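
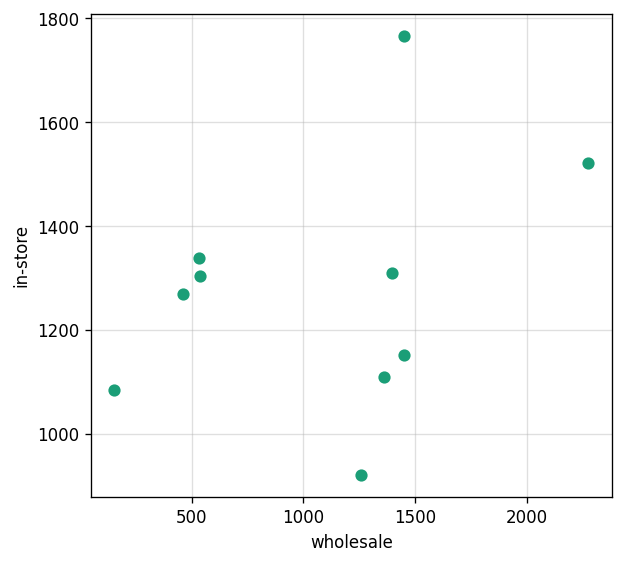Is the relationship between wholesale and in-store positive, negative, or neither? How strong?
positive, weak

Points are positively correlated; weak (|r| ≈ 0.3).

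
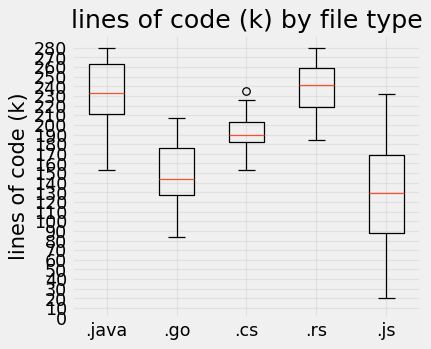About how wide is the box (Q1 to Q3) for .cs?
≈ 20

Q3 ≈ 200, Q1 ≈ 180; IQR ≈ 20.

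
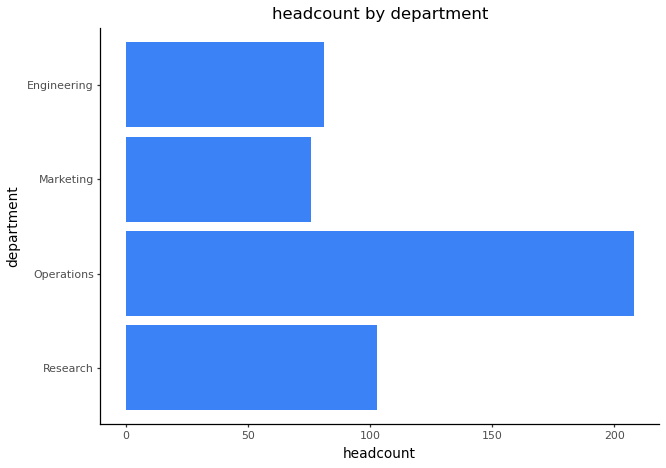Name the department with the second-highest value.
Top 3: Operations ≈ 200, Research ≈ 100, Engineering ≈ 80.

Research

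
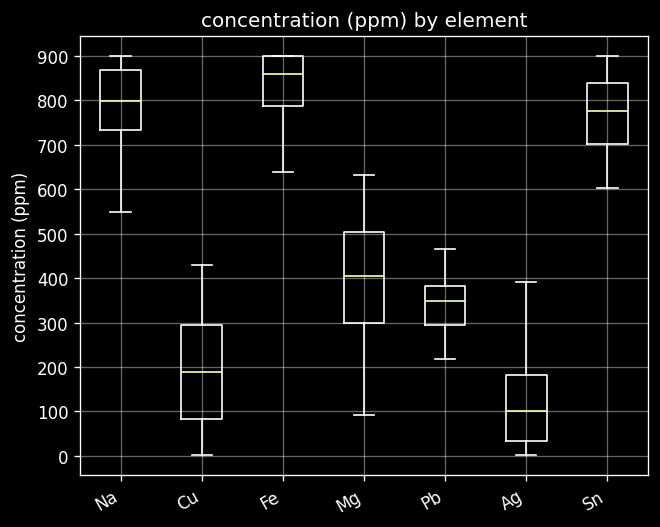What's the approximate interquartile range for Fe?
≈ 100

Q3 ≈ 900, Q1 ≈ 800; IQR ≈ 100.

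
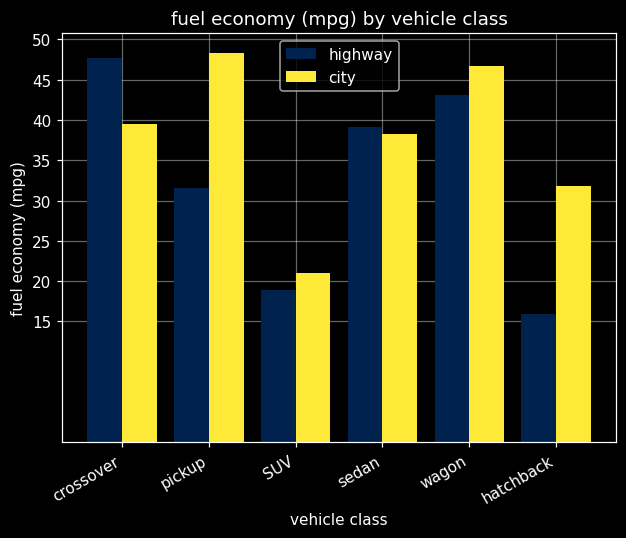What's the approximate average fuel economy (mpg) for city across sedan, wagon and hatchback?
(40 + 45 + 30) / 3 ≈ 38.

≈ 38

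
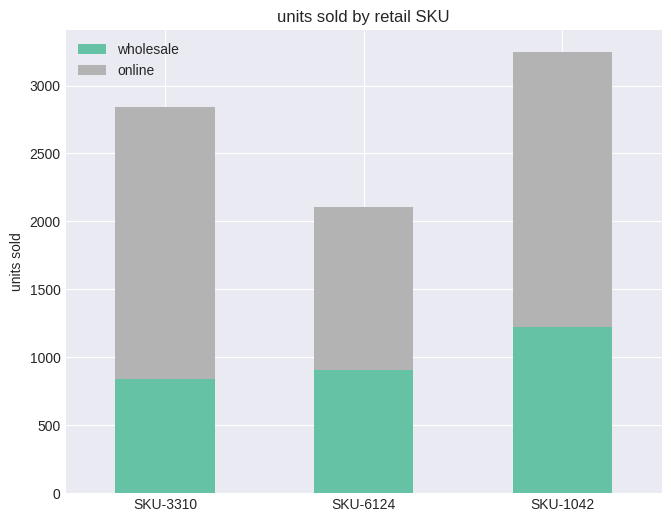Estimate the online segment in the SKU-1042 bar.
online top ≈ 3000, bottom ≈ 1000; segment ≈ 2000.

≈ 2000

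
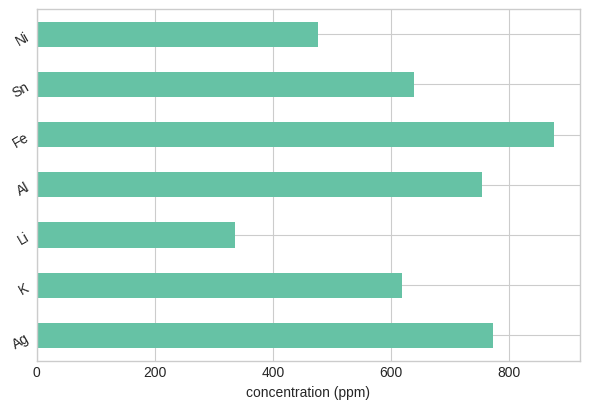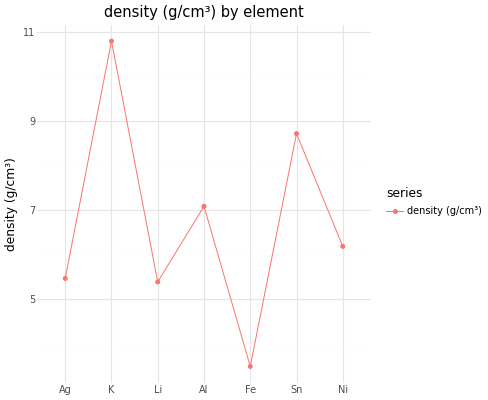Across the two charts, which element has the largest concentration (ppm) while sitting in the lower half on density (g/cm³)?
Fe

Chart 2 median density (g/cm³) ≈ 6; below-median elements: Ag, Li, Fe. Among those, Fe has the highest concentration (ppm) (≈ 900).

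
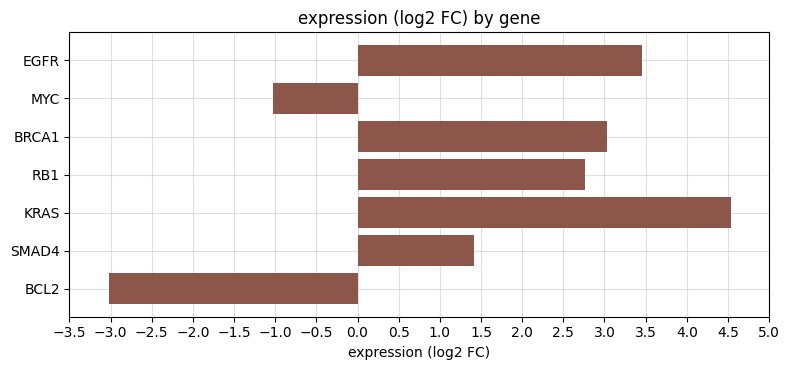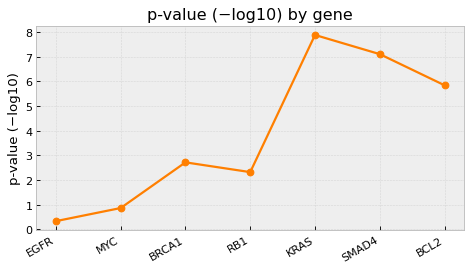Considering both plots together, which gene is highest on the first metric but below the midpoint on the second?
EGFR

Chart 2 median p-value (−log10) ≈ 3; below-median genes: EGFR, MYC, RB1. Among those, EGFR has the highest expression (log2 FC) (≈ 3.5).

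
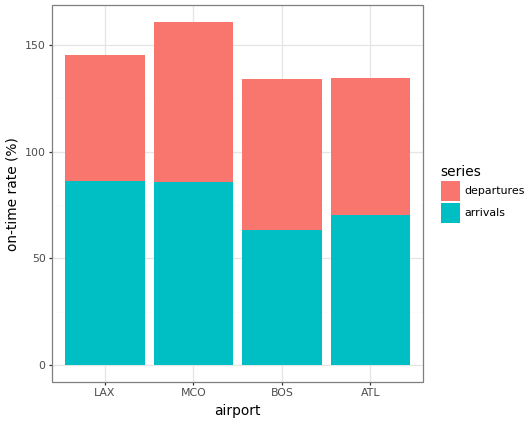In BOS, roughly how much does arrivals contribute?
≈ 60

arrivals top ≈ 60, bottom ≈ 0; segment ≈ 60.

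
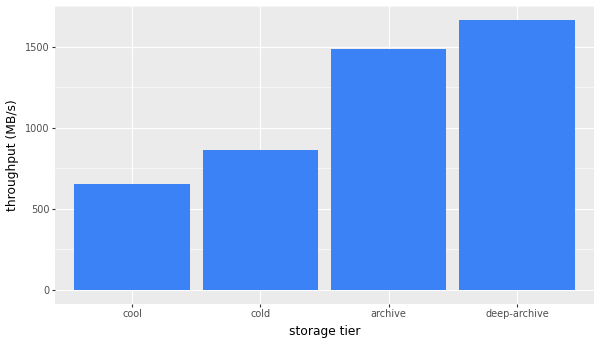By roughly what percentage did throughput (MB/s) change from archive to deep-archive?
≈ +14.3%

archive ≈ 1400, deep-archive ≈ 1600; (1600 − 1400) / 1400 ≈ +14.3%.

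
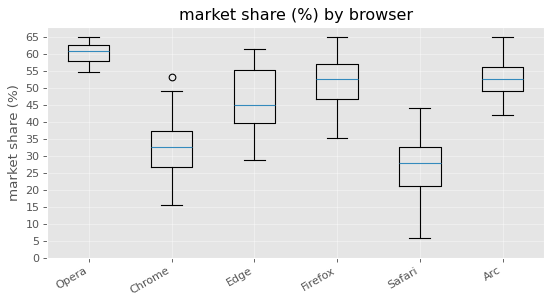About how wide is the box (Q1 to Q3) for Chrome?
Q3 ≈ 35, Q1 ≈ 25; IQR ≈ 10.

≈ 10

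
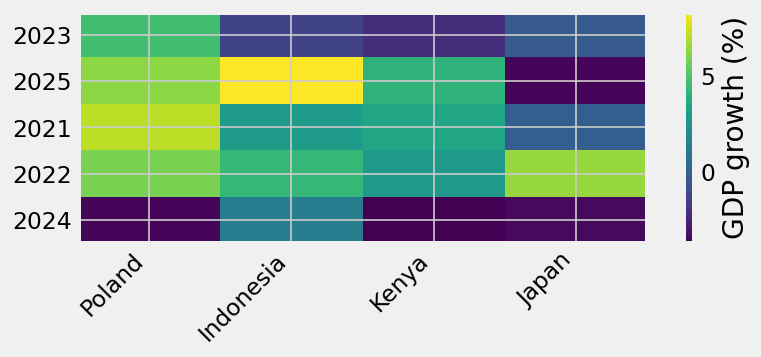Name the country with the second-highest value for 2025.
Poland

Top 3 for 2025: Indonesia ≈ 8, Poland ≈ 6, Kenya ≈ 4.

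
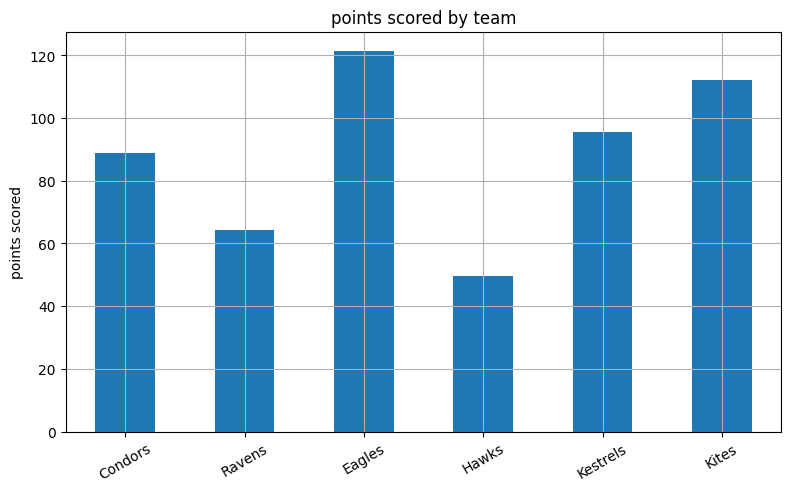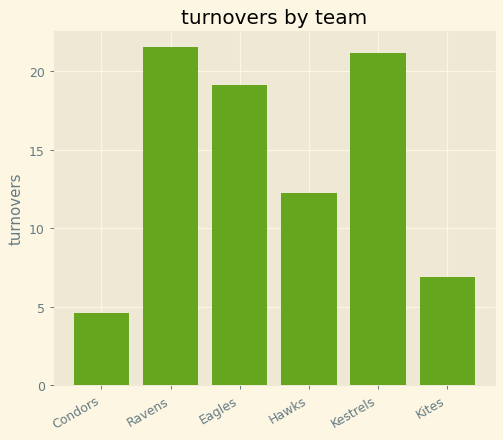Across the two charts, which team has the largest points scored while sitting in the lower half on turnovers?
Chart 2 median turnovers ≈ 16; below-median teams: Condors, Hawks, Kites. Among those, Kites has the highest points scored (≈ 120).

Kites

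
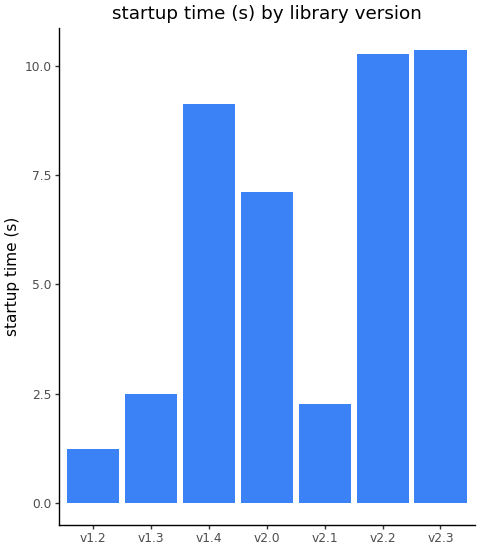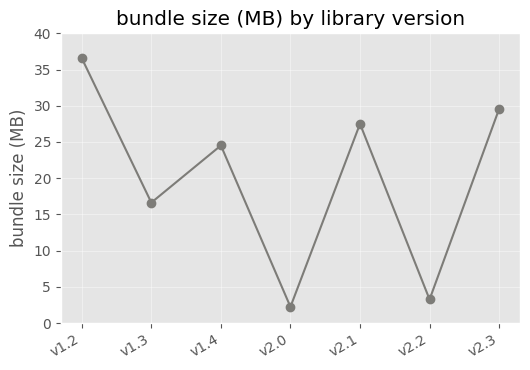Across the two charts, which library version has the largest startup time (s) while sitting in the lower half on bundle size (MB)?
v2.2

Chart 2 median bundle size (MB) ≈ 25; below-median library versions: v1.3, v2.0, v2.2. Among those, v2.2 has the highest startup time (s) (≈ 10).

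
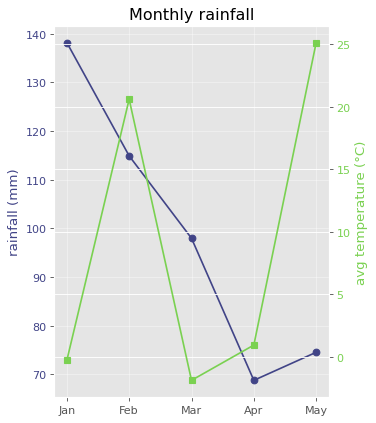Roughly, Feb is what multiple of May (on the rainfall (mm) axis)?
Feb ≈ 110, May ≈ 70; 110/70 ≈ 1.57.

≈ 1.57×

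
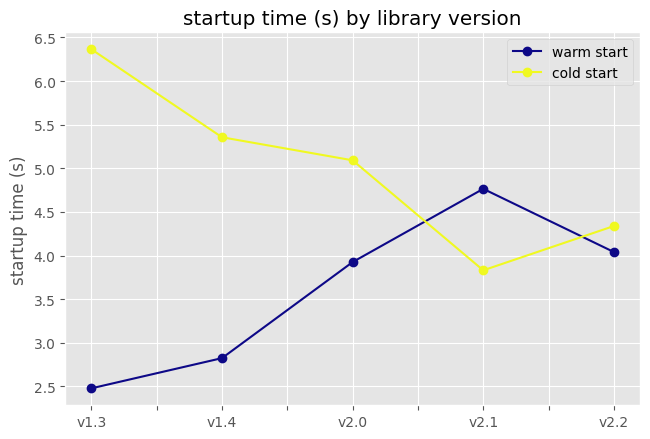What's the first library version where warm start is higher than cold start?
v2.1

v2.0: warm start ≈ 4.0 vs cold start ≈ 5.0 (not yet); v2.1: warm start ≈ 5.0 vs cold start ≈ 4.0 (first crossover).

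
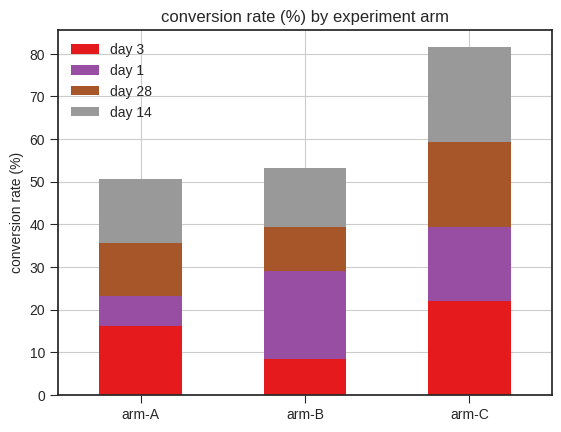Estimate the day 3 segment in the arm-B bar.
≈ 10

day 3 top ≈ 10, bottom ≈ 0; segment ≈ 10.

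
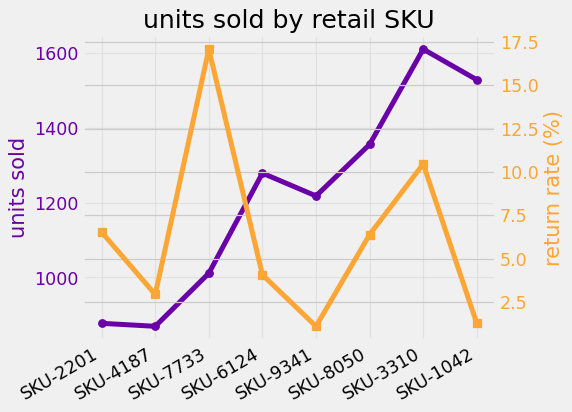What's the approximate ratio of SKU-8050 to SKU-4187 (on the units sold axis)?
≈ 1.56×

SKU-8050 ≈ 1400, SKU-4187 ≈ 900; 1400/900 ≈ 1.56.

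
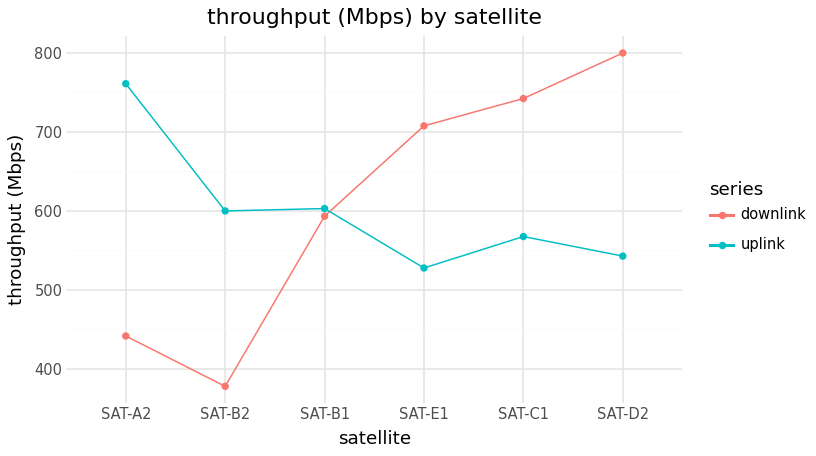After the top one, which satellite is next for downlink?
SAT-C1

Top 3 for downlink: SAT-D2 ≈ 800, SAT-C1 ≈ 750, SAT-E1 ≈ 700.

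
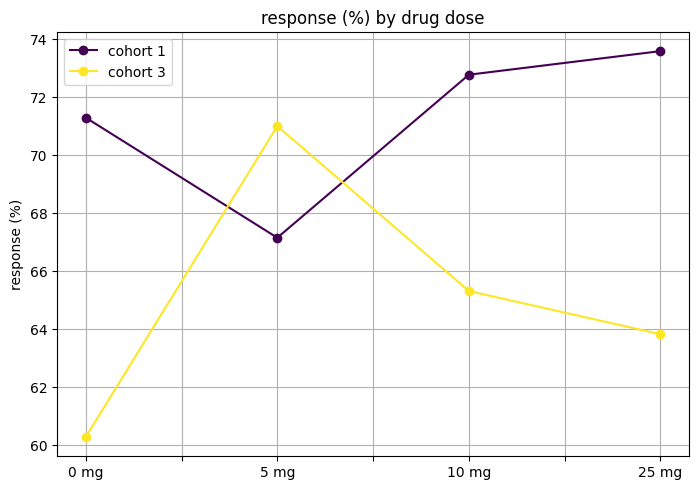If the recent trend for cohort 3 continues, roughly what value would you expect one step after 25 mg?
≈ 61

Last three: 70, 66, 64 → slope ≈ -3/step → next ≈ 61.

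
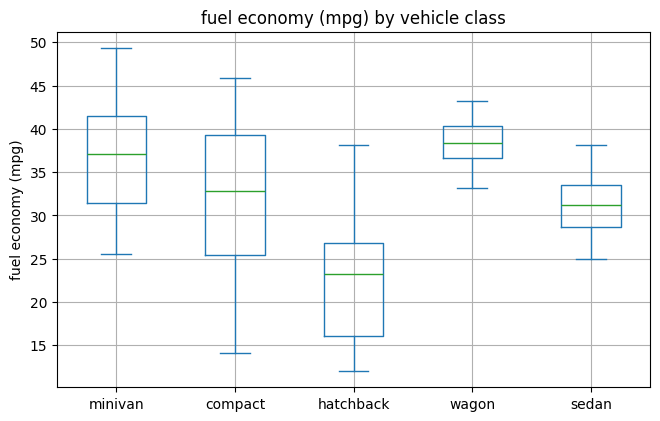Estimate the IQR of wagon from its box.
Q3 ≈ 40, Q1 ≈ 36; IQR ≈ 4.

≈ 4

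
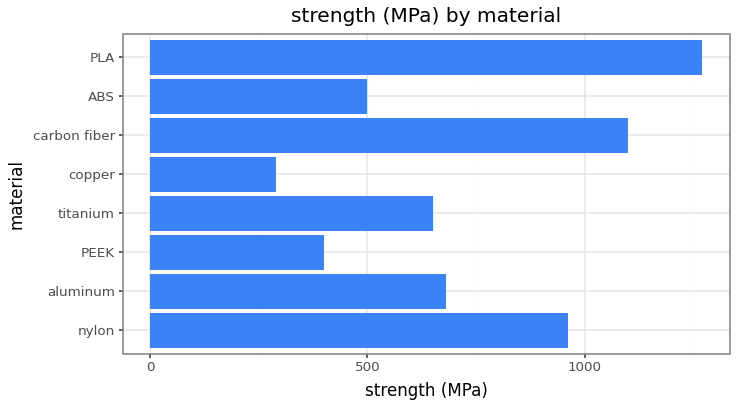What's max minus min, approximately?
Max PLA ≈ 1200, min copper ≈ 200; range ≈ 1000.

≈ 1000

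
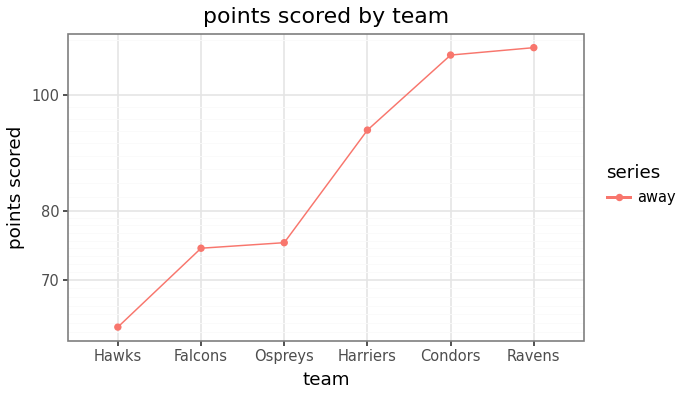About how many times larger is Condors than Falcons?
Condors ≈ 110, Falcons ≈ 75; 110/75 ≈ 1.47.

≈ 1.47×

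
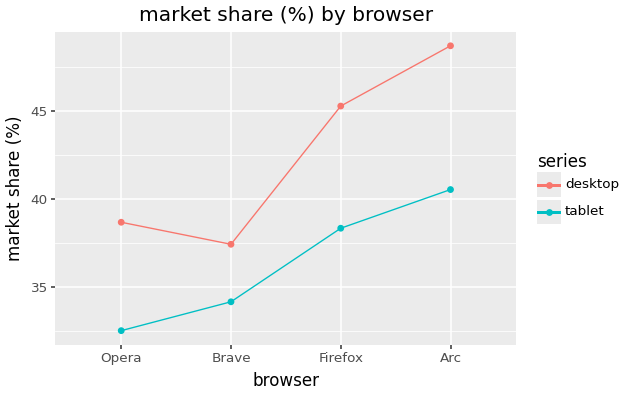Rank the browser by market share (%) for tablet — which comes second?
Top 3 for tablet: Arc ≈ 40, Firefox ≈ 38, Brave ≈ 34.

Firefox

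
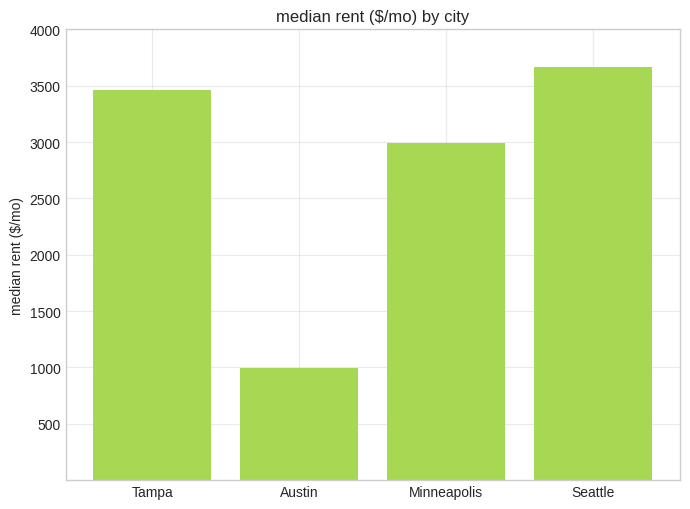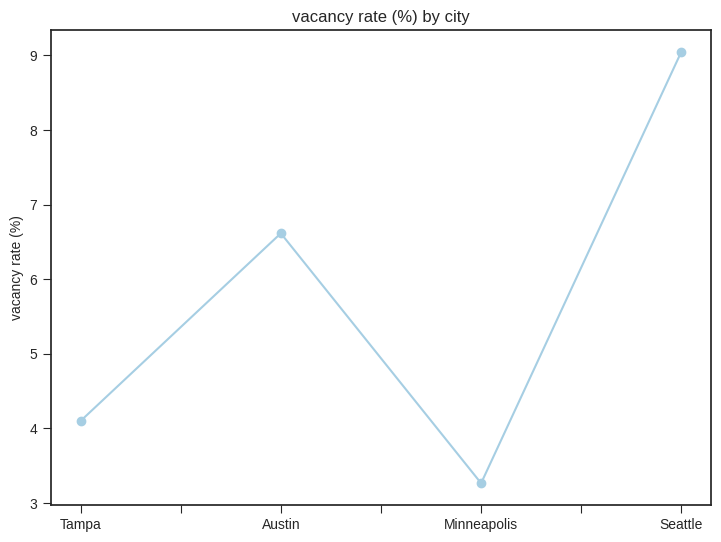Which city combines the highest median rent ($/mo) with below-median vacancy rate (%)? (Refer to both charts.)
Chart 2 median vacancy rate (%) ≈ 5; below-median cities: Tampa, Minneapolis. Among those, Tampa has the highest median rent ($/mo) (≈ 3500).

Tampa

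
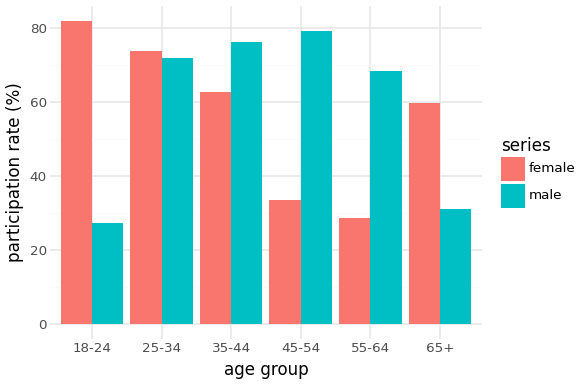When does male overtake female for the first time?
35-44

25-34: male ≈ 70 vs female ≈ 70 (not yet); 35-44: male ≈ 80 vs female ≈ 60 (first crossover).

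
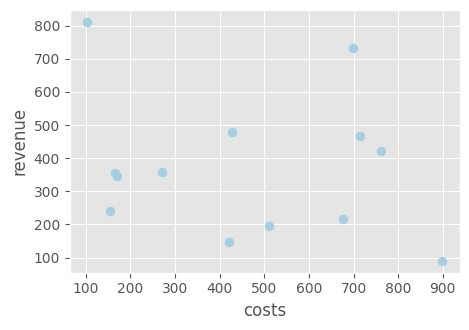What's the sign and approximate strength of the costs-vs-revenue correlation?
Points are roughly uncorrelated; weak (|r| ≈ 0.2).

no clear correlation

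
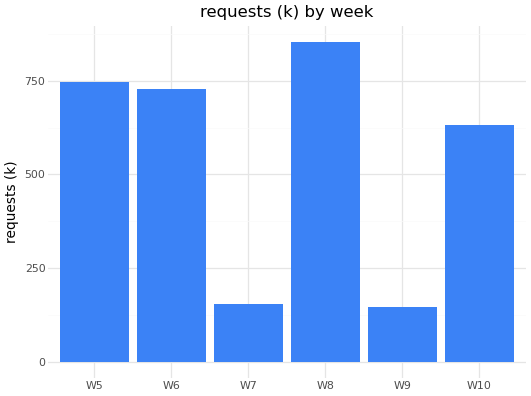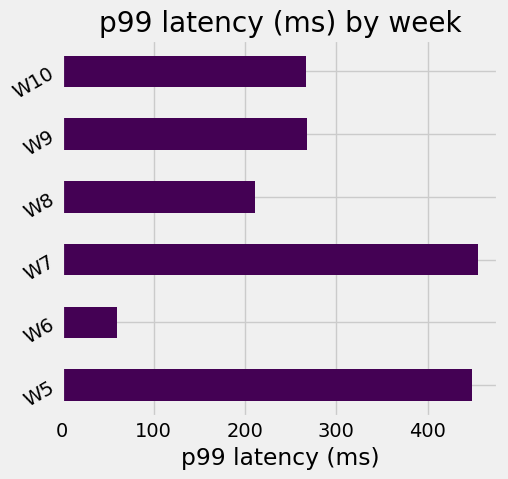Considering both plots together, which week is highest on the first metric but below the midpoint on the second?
W8

Chart 2 median p99 latency (ms) ≈ 250; below-median weeks: W6, W8, W10. Among those, W8 has the highest requests (k) (≈ 900).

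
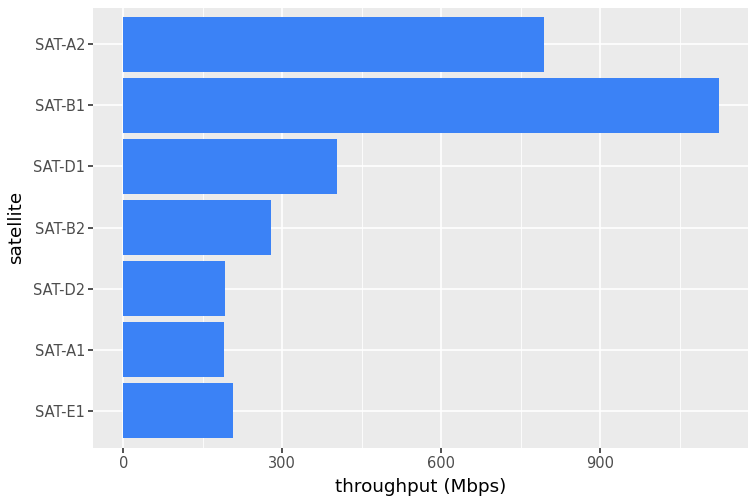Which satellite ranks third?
Top 4: SAT-B1 ≈ 1100, SAT-A2 ≈ 800, SAT-D1 ≈ 400, SAT-B2 ≈ 300.

SAT-D1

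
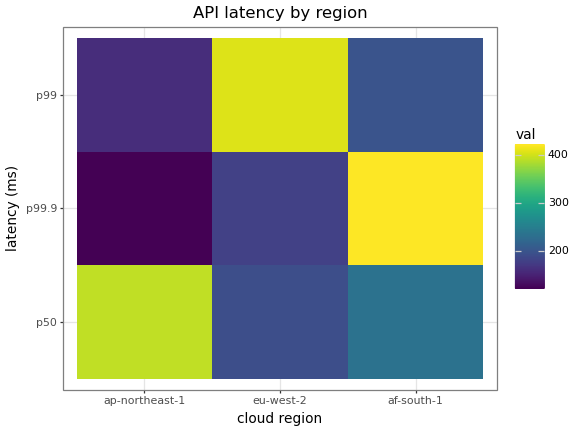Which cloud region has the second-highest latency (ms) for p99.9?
eu-west-2

Top 3 for p99.9: af-south-1 ≈ 400, eu-west-2 ≈ 200, ap-northeast-1 ≈ 100.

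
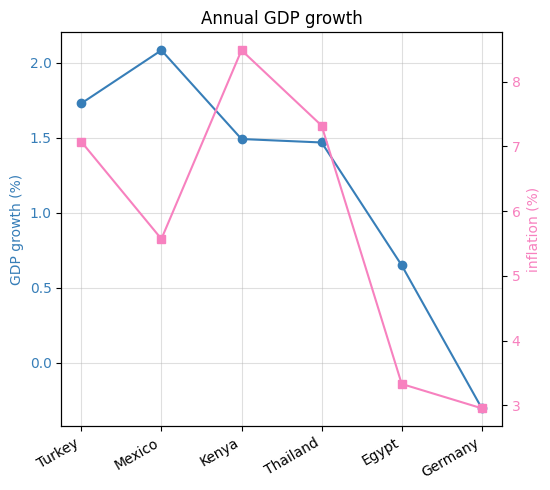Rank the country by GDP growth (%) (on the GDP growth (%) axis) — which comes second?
Top 3 (on the GDP growth (%) axis): Mexico ≈ 2.0, Turkey ≈ 1.8, Kenya ≈ 1.4.

Turkey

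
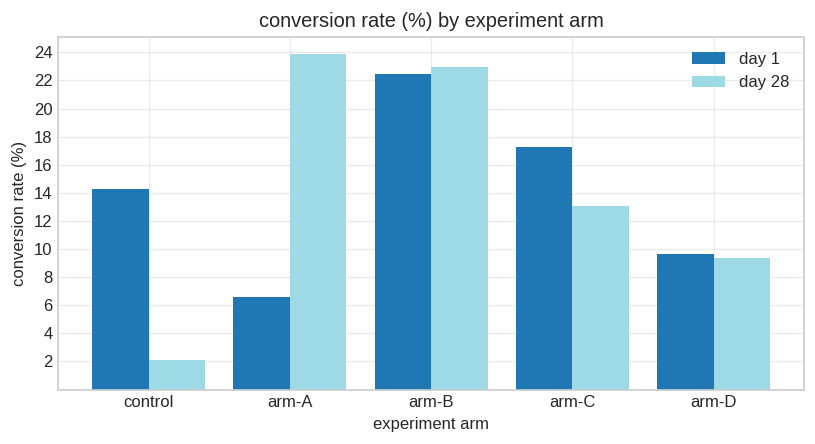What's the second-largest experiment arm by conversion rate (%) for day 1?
Top 3 for day 1: arm-B ≈ 22, arm-C ≈ 18, control ≈ 14.

arm-C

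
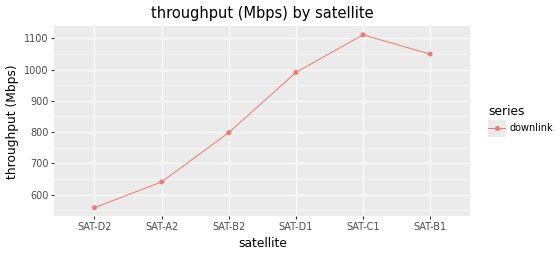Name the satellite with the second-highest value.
Top 3: SAT-C1 ≈ 1100, SAT-B1 ≈ 1050, SAT-D1 ≈ 1000.

SAT-B1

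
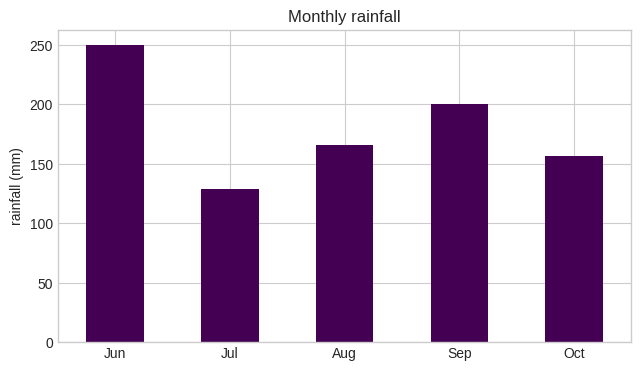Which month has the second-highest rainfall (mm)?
Sep

Top 3: Jun ≈ 250, Sep ≈ 200, Aug ≈ 175.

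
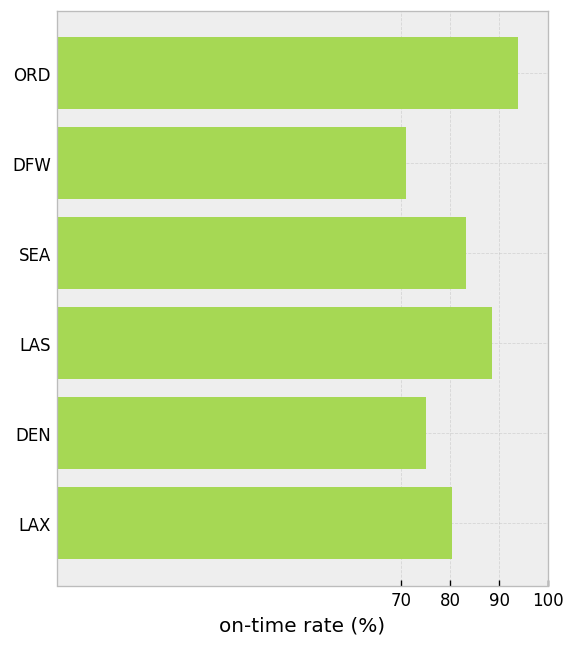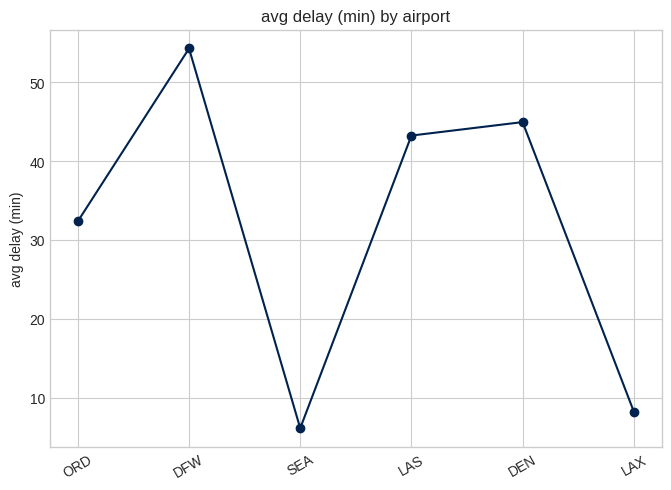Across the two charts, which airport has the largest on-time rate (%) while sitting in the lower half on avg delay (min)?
ORD

Chart 2 median avg delay (min) ≈ 40; below-median airports: ORD, SEA, LAX. Among those, ORD has the highest on-time rate (%) (≈ 90).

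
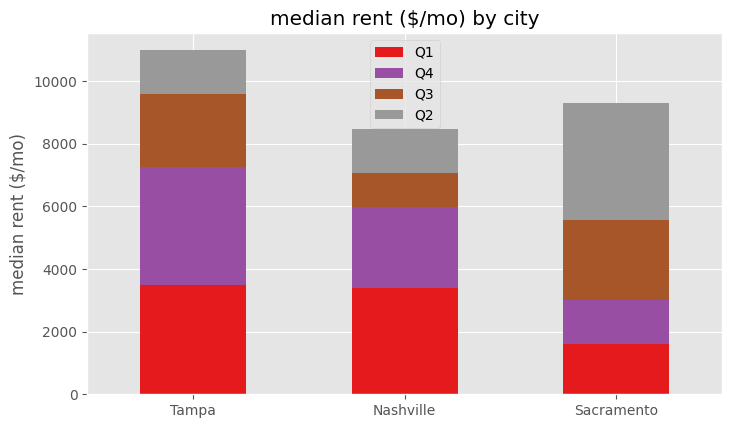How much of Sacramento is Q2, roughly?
Q2 top ≈ 9000, bottom ≈ 6000; segment ≈ 3000.

≈ 3000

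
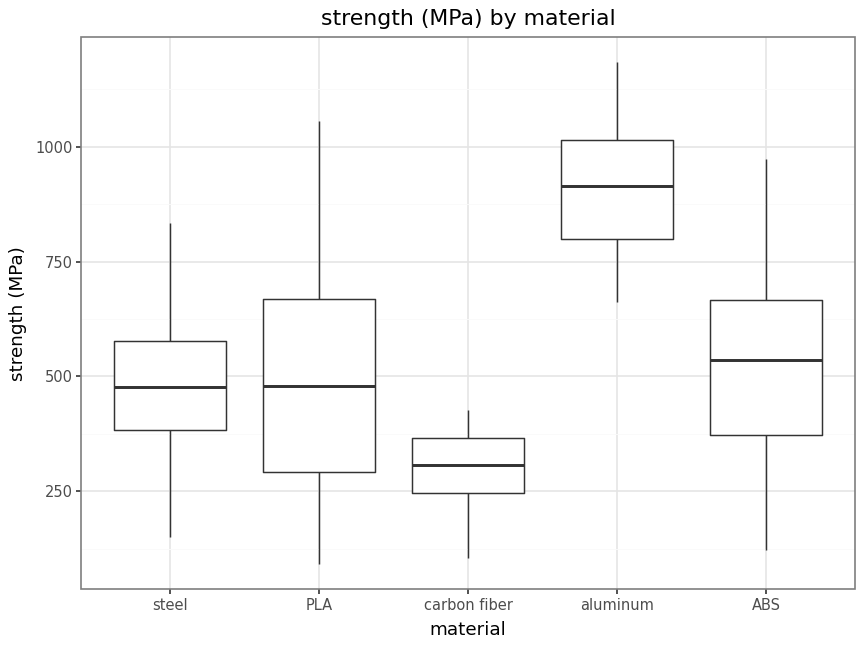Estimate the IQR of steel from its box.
≈ 200

Q3 ≈ 600, Q1 ≈ 400; IQR ≈ 200.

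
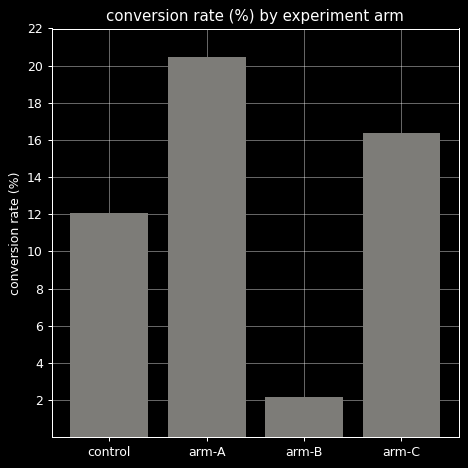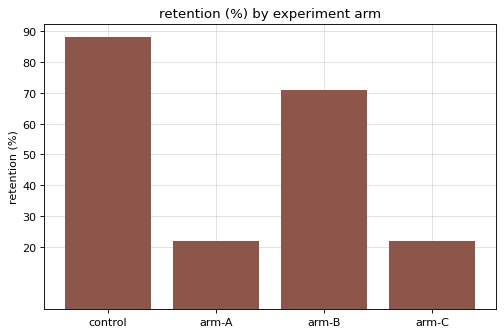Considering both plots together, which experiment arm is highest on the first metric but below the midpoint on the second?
arm-A

Chart 2 median retention (%) ≈ 50; below-median experiment arms: arm-A, arm-C. Among those, arm-A has the highest conversion rate (%) (≈ 20).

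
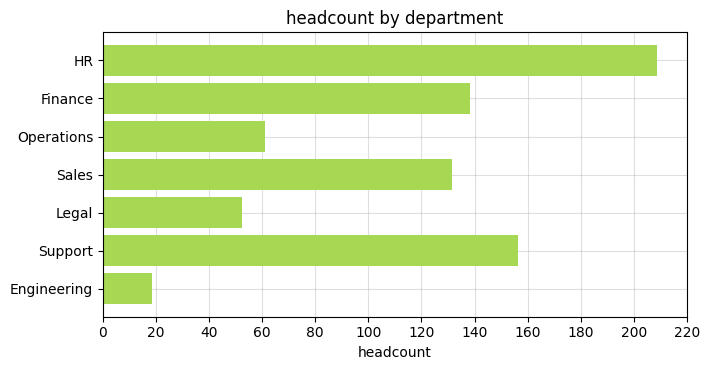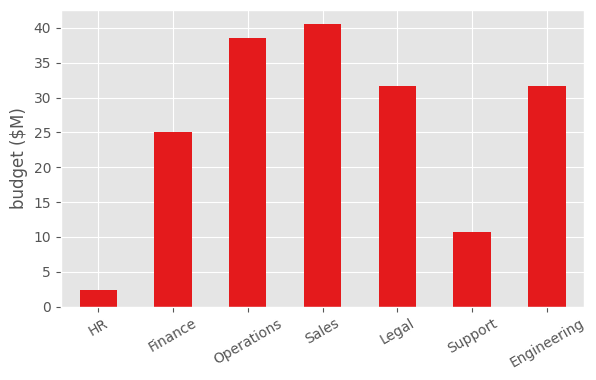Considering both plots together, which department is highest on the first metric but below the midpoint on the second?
Chart 2 median budget ($M) ≈ 30; below-median departments: HR, Finance, Support. Among those, HR has the highest headcount (≈ 200).

HR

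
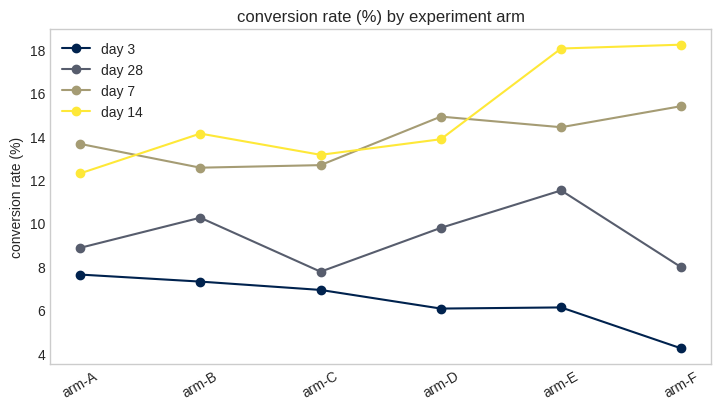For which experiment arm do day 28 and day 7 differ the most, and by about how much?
arm-F, ≈ 8 %

arm-F: day 28 ≈ 8, day 7 ≈ 16 → gap ≈ 8. Next-largest (arm-D) is only ≈ 4.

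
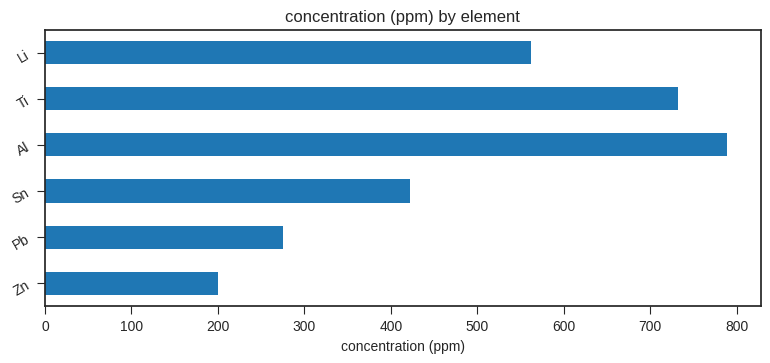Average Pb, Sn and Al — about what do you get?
(300 + 400 + 800) / 3 ≈ 500.

≈ 500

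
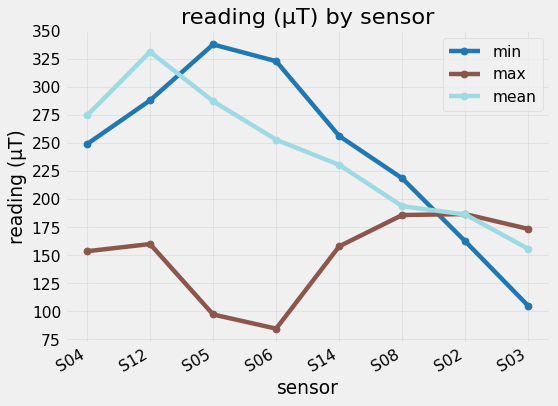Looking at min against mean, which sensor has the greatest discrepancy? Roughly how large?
S06, ≈ 75 µT

S06: min ≈ 325, mean ≈ 250 → gap ≈ 75. Next-largest (S03) is only ≈ 50.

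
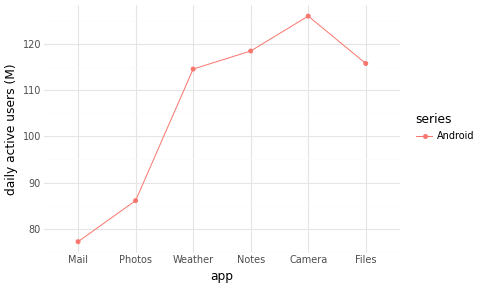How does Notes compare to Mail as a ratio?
≈ 1.6×

Notes ≈ 120, Mail ≈ 75; 120/75 ≈ 1.6.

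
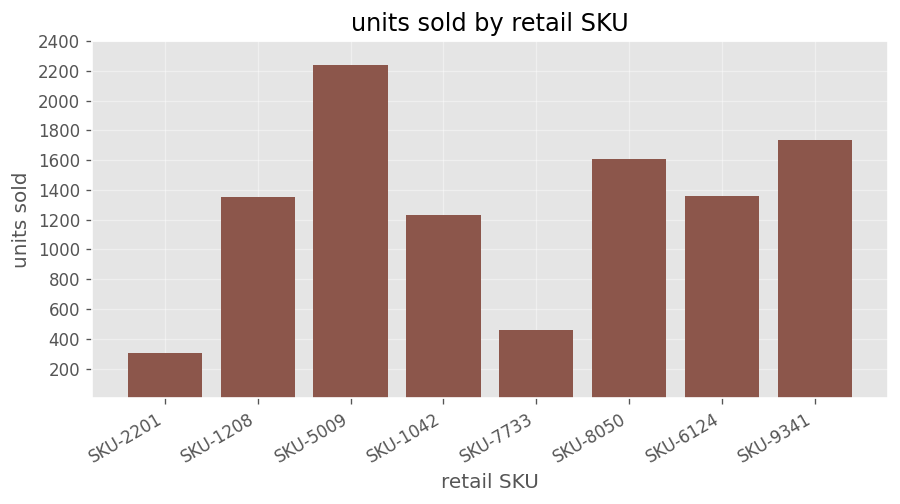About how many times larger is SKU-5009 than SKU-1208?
SKU-5009 ≈ 2200, SKU-1208 ≈ 1400; 2200/1400 ≈ 1.57.

≈ 1.57×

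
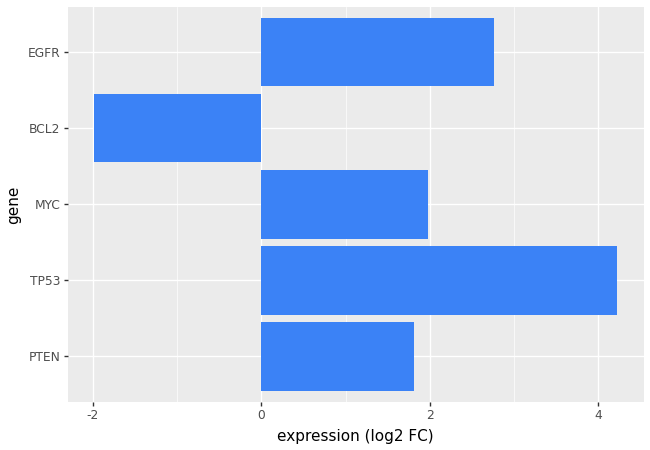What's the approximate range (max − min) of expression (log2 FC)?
≈ 6

Max TP53 ≈ 4, min BCL2 ≈ -2; range ≈ 6.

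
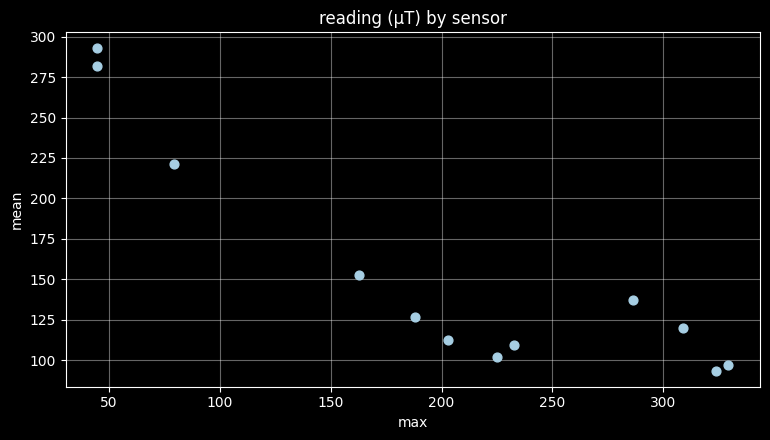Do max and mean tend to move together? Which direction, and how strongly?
negative, strong

Points are negatively correlated; strong (|r| ≈ 0.9).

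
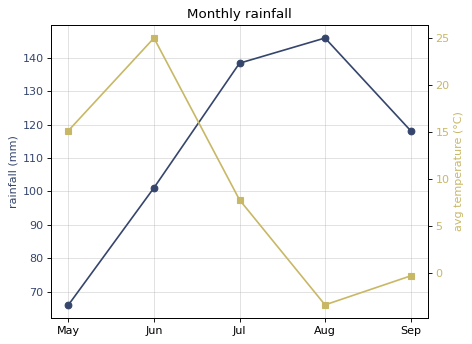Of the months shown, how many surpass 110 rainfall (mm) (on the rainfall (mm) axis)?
3

Above 110: Jul, Aug, Sep.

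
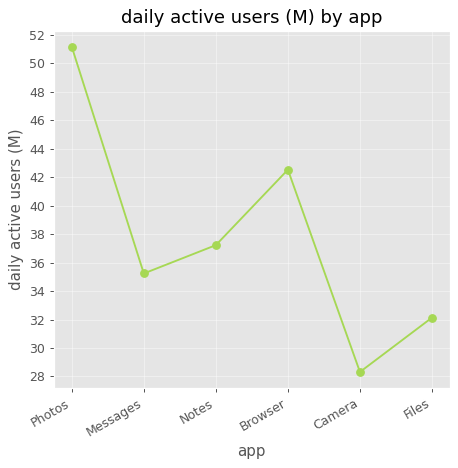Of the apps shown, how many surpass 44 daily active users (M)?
Above 44: Photos.

1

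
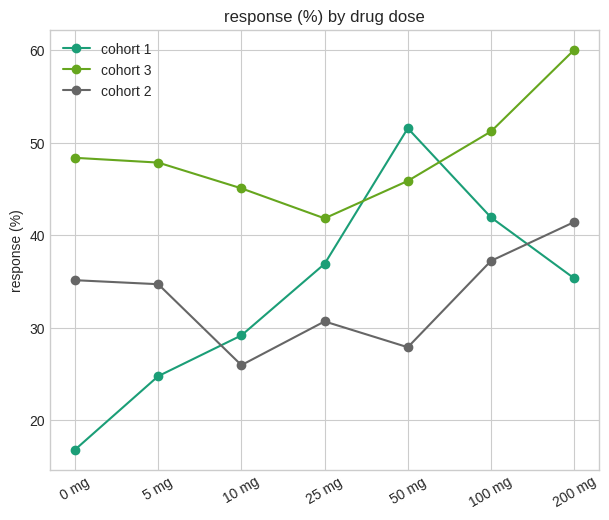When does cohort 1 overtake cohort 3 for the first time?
50 mg

25 mg: cohort 1 ≈ 35 vs cohort 3 ≈ 40 (not yet); 50 mg: cohort 1 ≈ 50 vs cohort 3 ≈ 45 (first crossover).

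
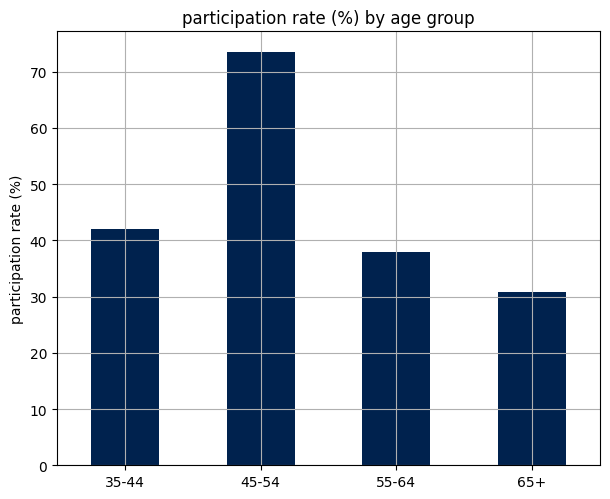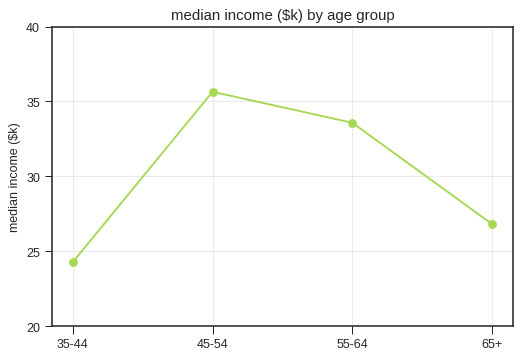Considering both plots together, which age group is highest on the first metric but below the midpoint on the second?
Chart 2 median median income ($k) ≈ 30; below-median age groups: 35-44, 65+. Among those, 35-44 has the highest participation rate (%) (≈ 40).

35-44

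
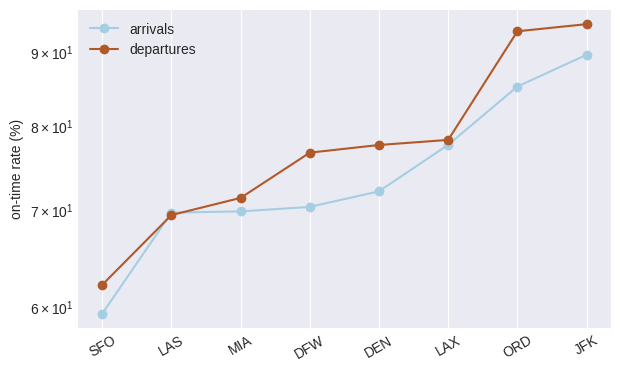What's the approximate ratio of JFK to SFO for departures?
≈ 1.58×

JFK ≈ 95, SFO ≈ 60; 95/60 ≈ 1.58.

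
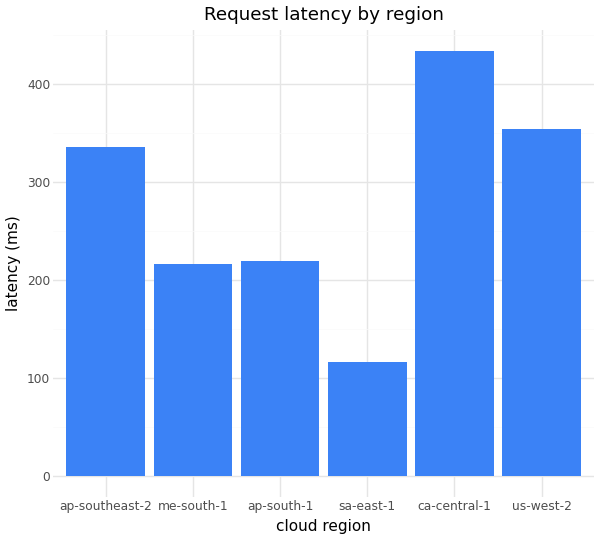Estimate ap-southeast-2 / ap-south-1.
ap-southeast-2 ≈ 350, ap-south-1 ≈ 200; 350/200 ≈ 1.75.

≈ 1.75×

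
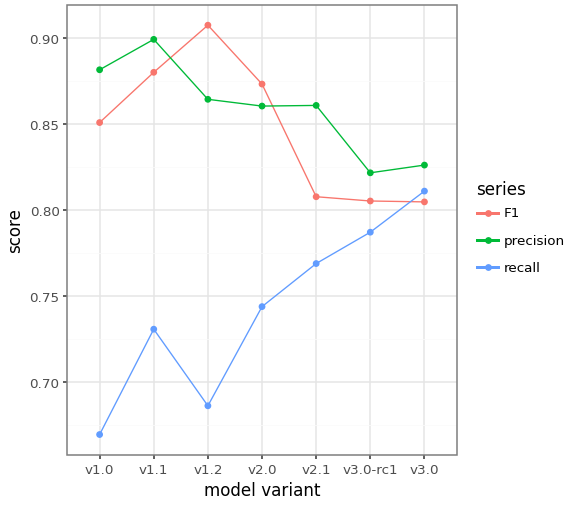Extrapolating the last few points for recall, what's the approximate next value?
≈ 0.85

Last three: 0.76, 0.78, 0.82 → slope ≈ 0.03/step → next ≈ 0.85.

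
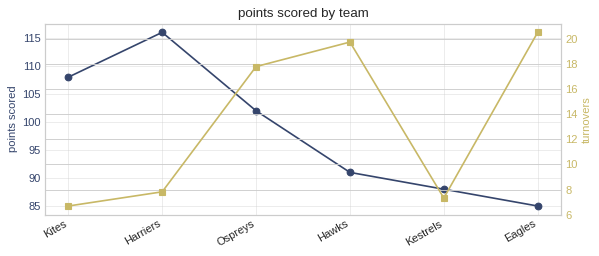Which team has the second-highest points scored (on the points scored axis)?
Kites

Top 3 (on the points scored axis): Harriers ≈ 115, Kites ≈ 110, Ospreys ≈ 100.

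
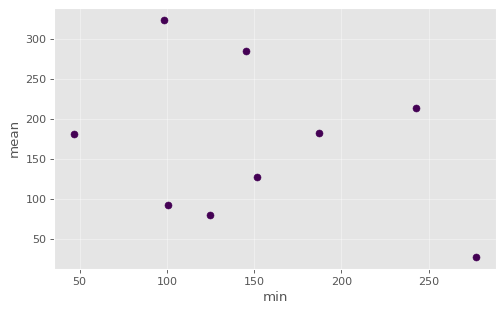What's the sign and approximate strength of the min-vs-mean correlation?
Points are negatively correlated; weak (|r| ≈ 0.3).

negative, weak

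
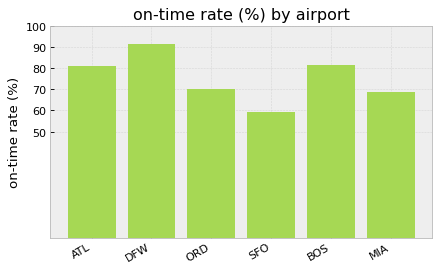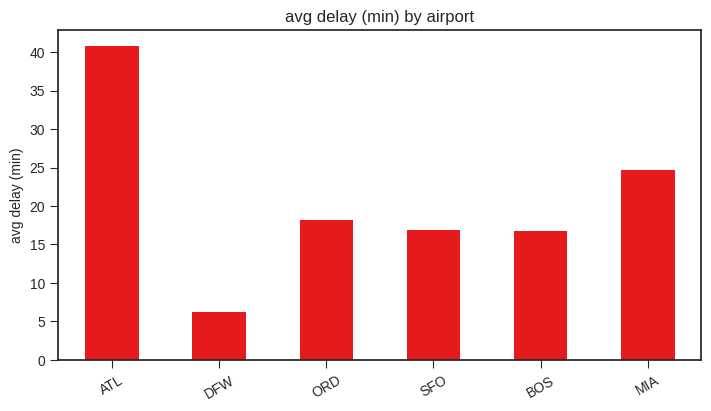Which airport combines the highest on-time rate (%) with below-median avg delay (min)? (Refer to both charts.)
Chart 2 median avg delay (min) ≈ 20; below-median airports: DFW, SFO, BOS. Among those, DFW has the highest on-time rate (%) (≈ 90).

DFW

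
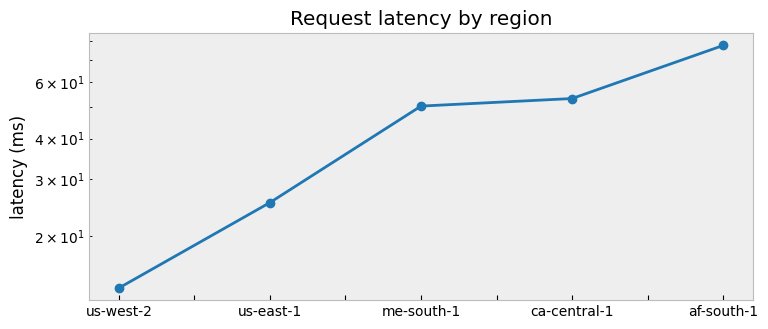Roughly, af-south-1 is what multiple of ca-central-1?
af-south-1 ≈ 80, ca-central-1 ≈ 50; 80/50 ≈ 1.6.

≈ 1.6×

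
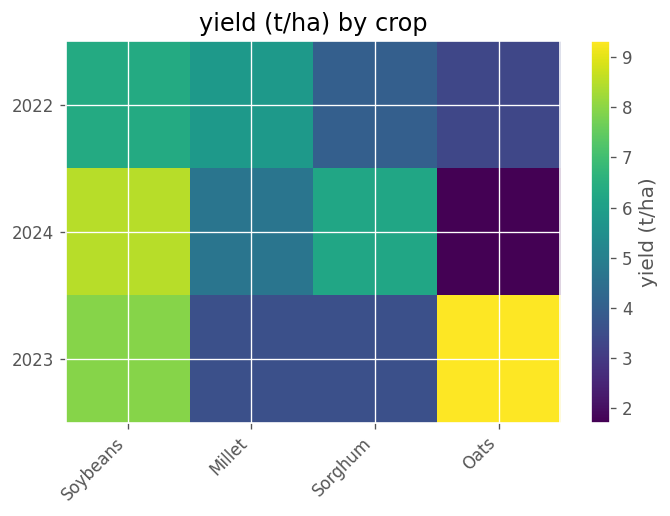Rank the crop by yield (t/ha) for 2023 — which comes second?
Soybeans

Top 3 for 2023: Oats ≈ 9, Soybeans ≈ 8, Sorghum ≈ 4.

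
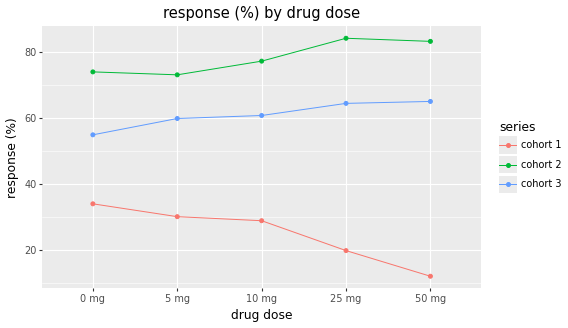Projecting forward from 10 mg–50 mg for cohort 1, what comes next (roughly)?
≈ 0

Last three: 30, 20, 10 → slope ≈ -10/step → next ≈ 0.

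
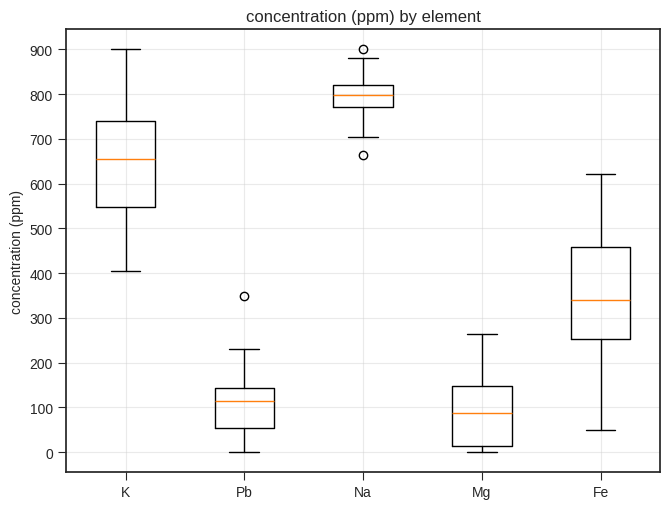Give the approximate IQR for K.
Q3 ≈ 700, Q1 ≈ 500; IQR ≈ 200.

≈ 200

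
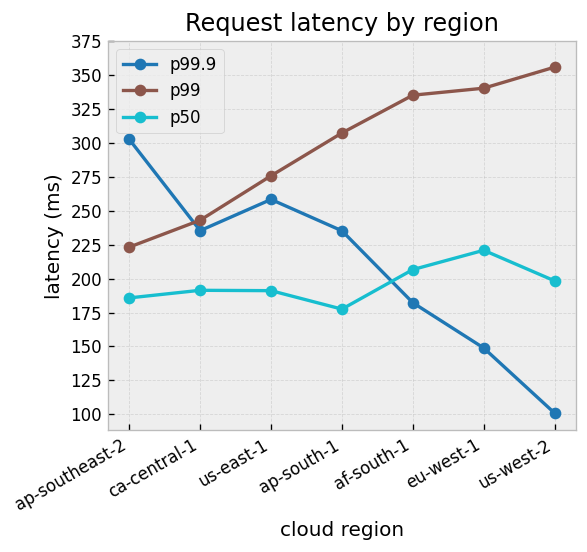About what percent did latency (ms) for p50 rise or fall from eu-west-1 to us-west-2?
eu-west-1 ≈ 225, us-west-2 ≈ 200; (200 − 225) / 225 ≈ -11.1%.

≈ -11.1%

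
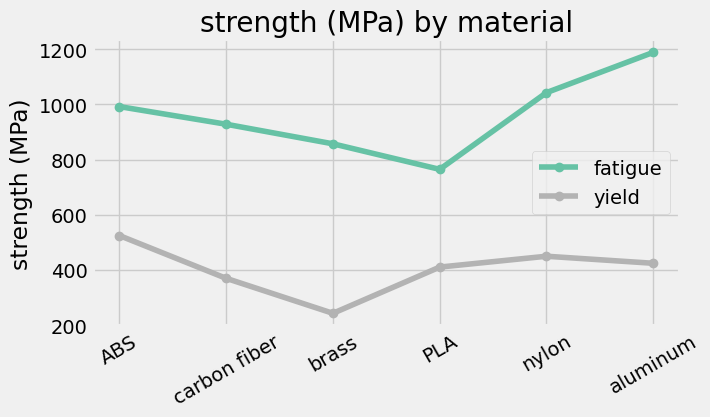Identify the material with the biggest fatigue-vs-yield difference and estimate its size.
aluminum, ≈ 800 MPa

aluminum: fatigue ≈ 1200, yield ≈ 400 → gap ≈ 800. Next-largest (brass) is only ≈ 700.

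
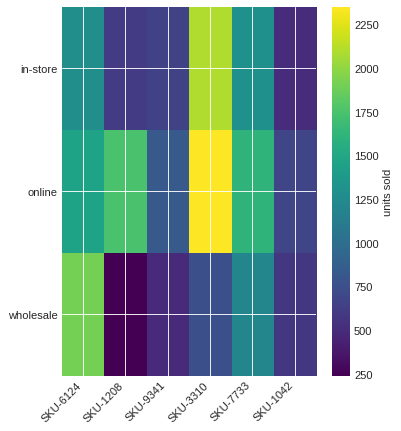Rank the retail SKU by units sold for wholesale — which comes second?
Top 3 for wholesale: SKU-6124 ≈ 2000, SKU-7733 ≈ 1200, SKU-3310 ≈ 800.

SKU-7733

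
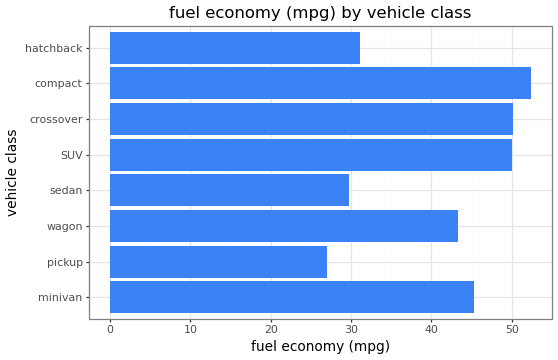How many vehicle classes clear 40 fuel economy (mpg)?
Above 40: minivan, wagon, SUV, crossover, compact.

5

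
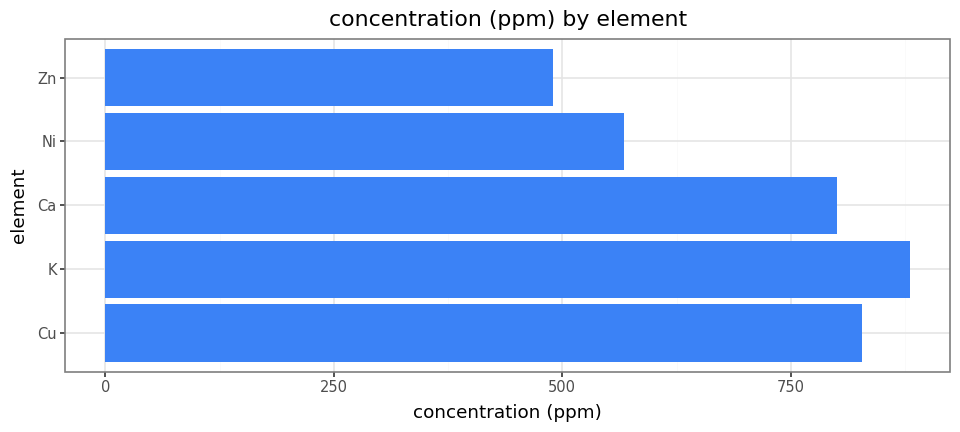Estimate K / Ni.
≈ 1.5×

K ≈ 900, Ni ≈ 600; 900/600 ≈ 1.5.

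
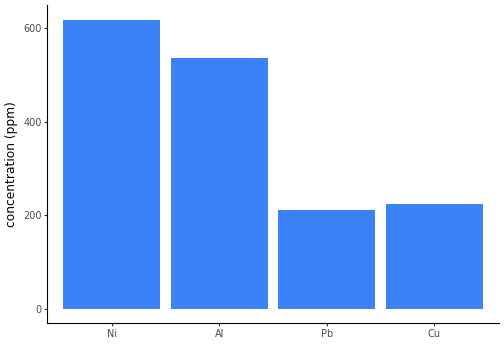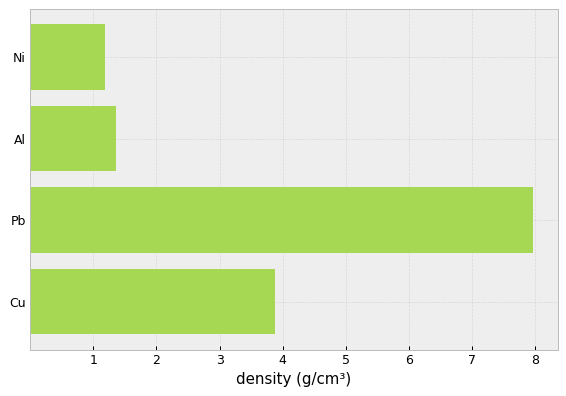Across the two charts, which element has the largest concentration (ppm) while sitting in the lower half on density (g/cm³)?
Ni

Chart 2 median density (g/cm³) ≈ 3; below-median elements: Ni, Al. Among those, Ni has the highest concentration (ppm) (≈ 600).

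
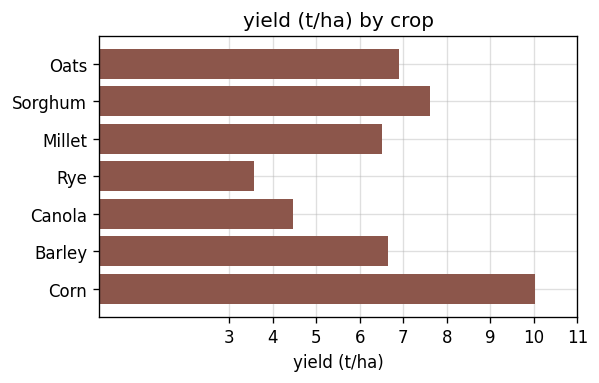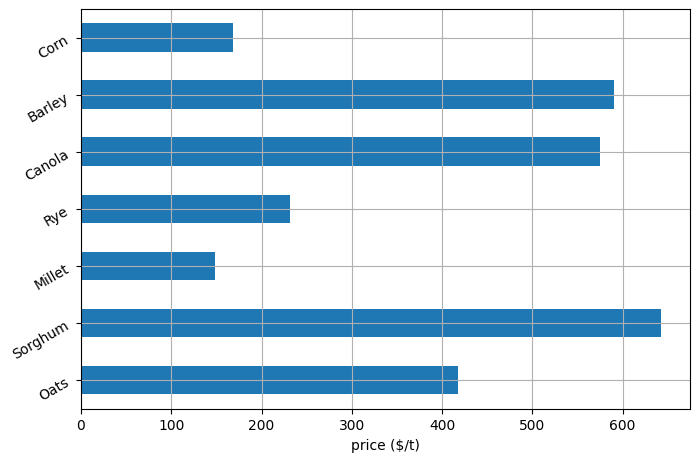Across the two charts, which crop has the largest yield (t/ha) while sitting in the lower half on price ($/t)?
Corn

Chart 2 median price ($/t) ≈ 400; below-median crops: Millet, Rye, Corn. Among those, Corn has the highest yield (t/ha) (≈ 10).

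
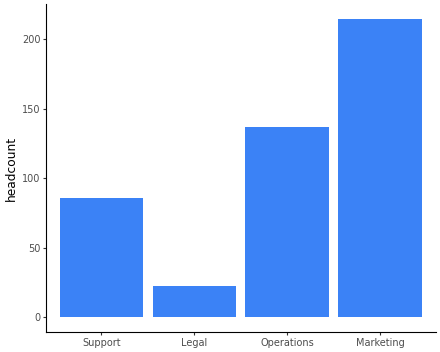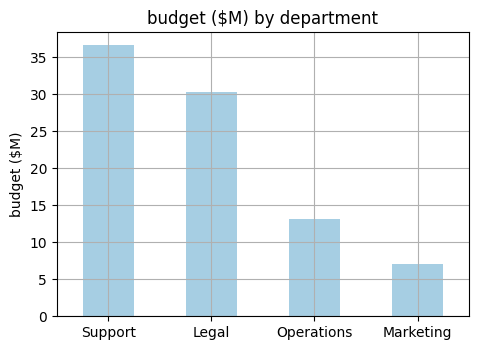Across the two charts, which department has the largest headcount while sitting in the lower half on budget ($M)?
Chart 2 median budget ($M) ≈ 20; below-median departments: Operations, Marketing. Among those, Marketing has the highest headcount (≈ 220).

Marketing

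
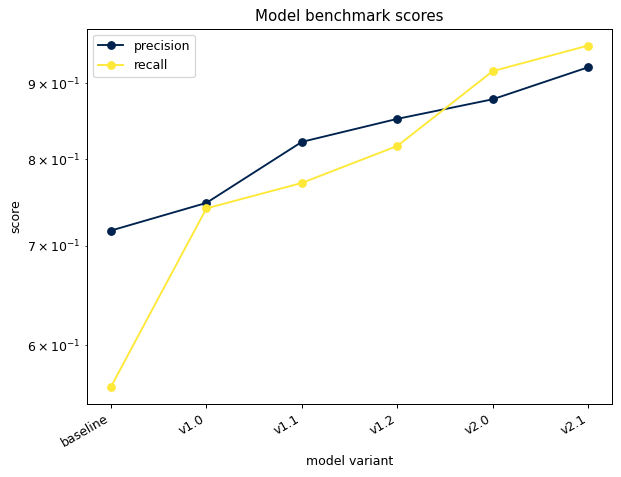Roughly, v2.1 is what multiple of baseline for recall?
v2.1 ≈ 0.95, baseline ≈ 0.55; 0.95/0.55 ≈ 1.73.

≈ 1.73×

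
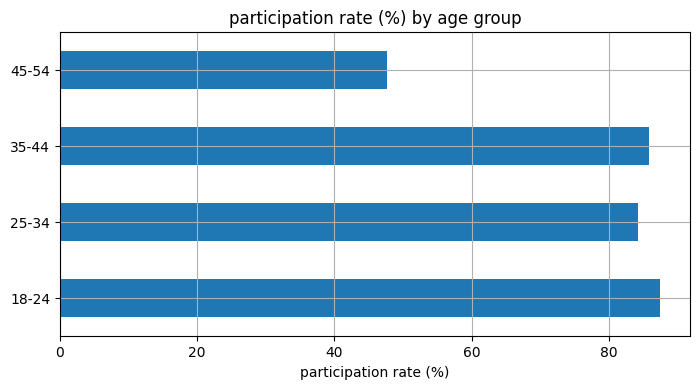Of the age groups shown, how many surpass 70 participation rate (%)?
3

Above 70: 18-24, 25-34, 35-44.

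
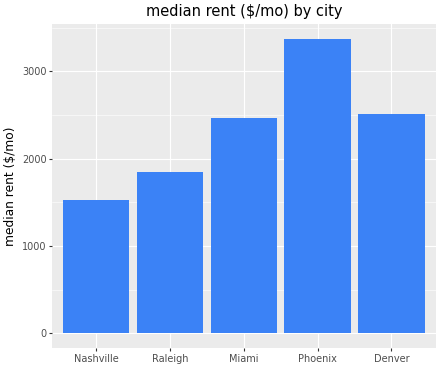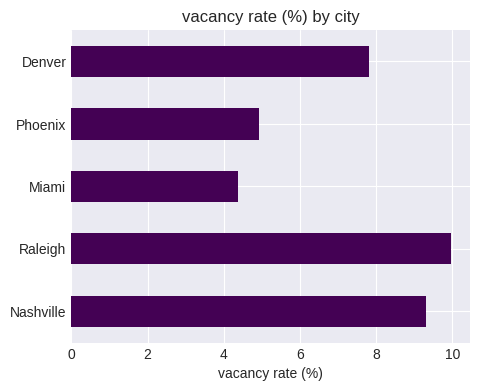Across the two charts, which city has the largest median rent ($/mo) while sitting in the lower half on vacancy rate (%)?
Chart 2 median vacancy rate (%) ≈ 8; below-median cities: Miami, Phoenix. Among those, Phoenix has the highest median rent ($/mo) (≈ 3500).

Phoenix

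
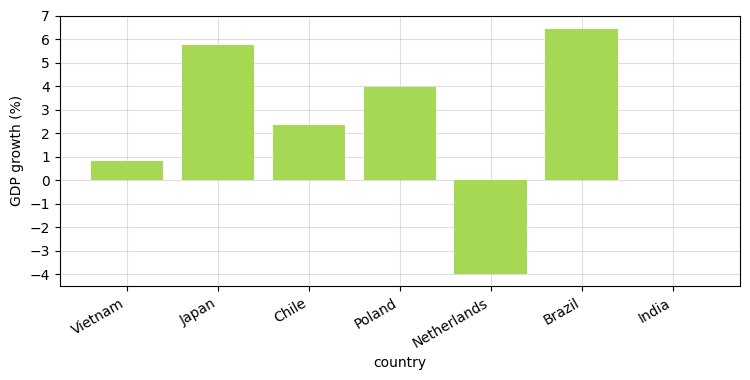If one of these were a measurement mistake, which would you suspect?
Netherlands ≈ -4; the rest sit between ≈ 0 and ≈ 6.

Netherlands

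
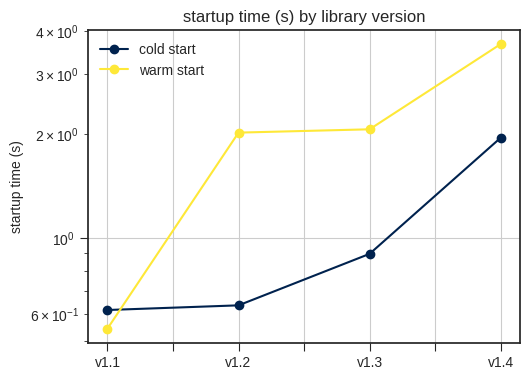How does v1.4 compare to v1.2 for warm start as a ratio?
≈ 1.75×

v1.4 ≈ 3.5, v1.2 ≈ 2.0; 3.5/2.0 ≈ 1.75.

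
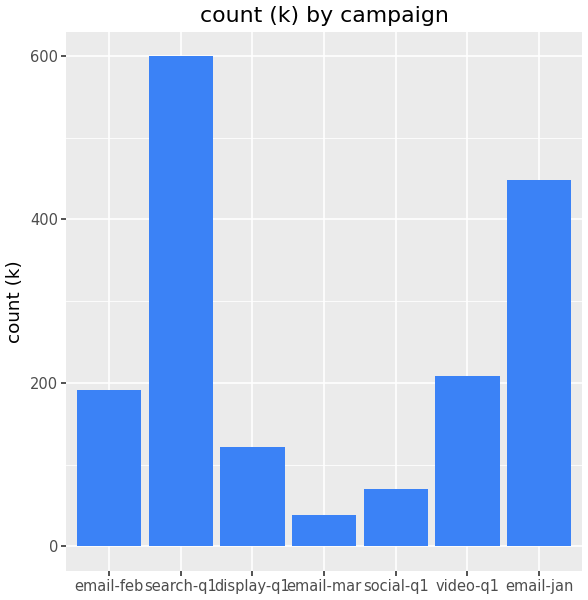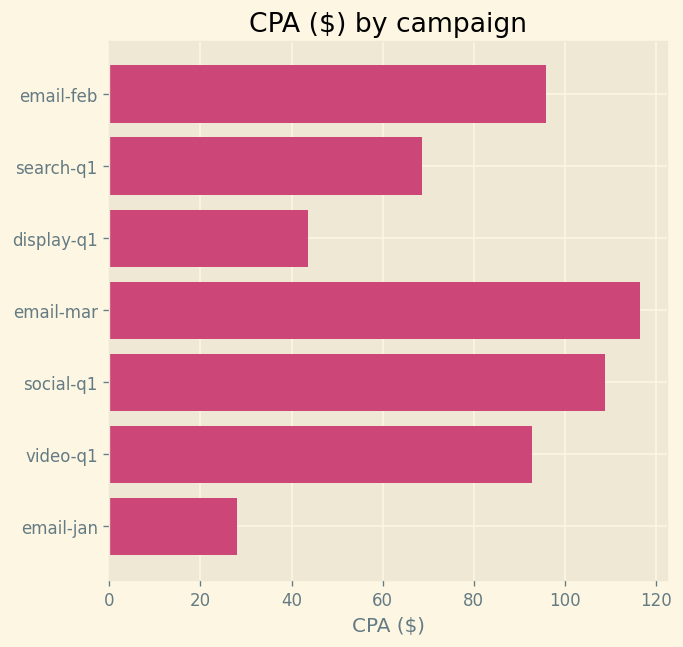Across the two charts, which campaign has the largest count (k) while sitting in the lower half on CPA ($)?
search-q1

Chart 2 median CPA ($) ≈ 100; below-median campaigns: search-q1, display-q1, email-jan. Among those, search-q1 has the highest count (k) (≈ 600).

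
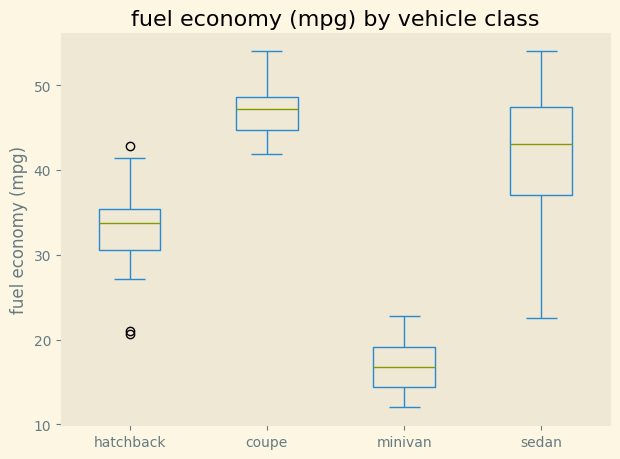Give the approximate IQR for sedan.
Q3 ≈ 45, Q1 ≈ 35; IQR ≈ 10.

≈ 10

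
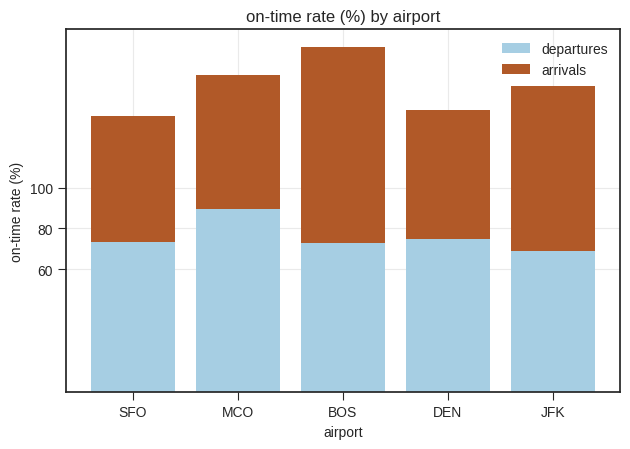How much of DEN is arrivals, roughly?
≈ 60

arrivals top ≈ 140, bottom ≈ 80; segment ≈ 60.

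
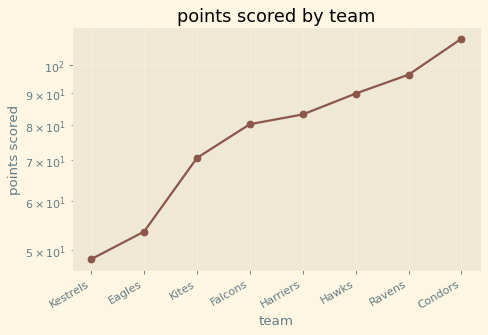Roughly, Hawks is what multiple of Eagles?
≈ 1.8×

Hawks ≈ 90, Eagles ≈ 50; 90/50 ≈ 1.8.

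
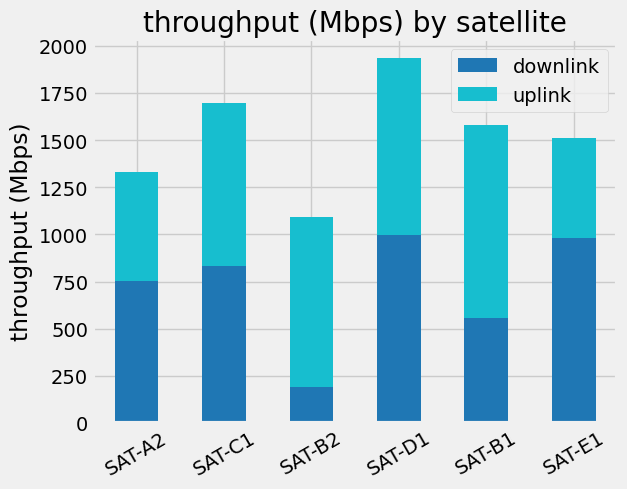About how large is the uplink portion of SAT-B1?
≈ 1000

uplink top ≈ 1600, bottom ≈ 600; segment ≈ 1000.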